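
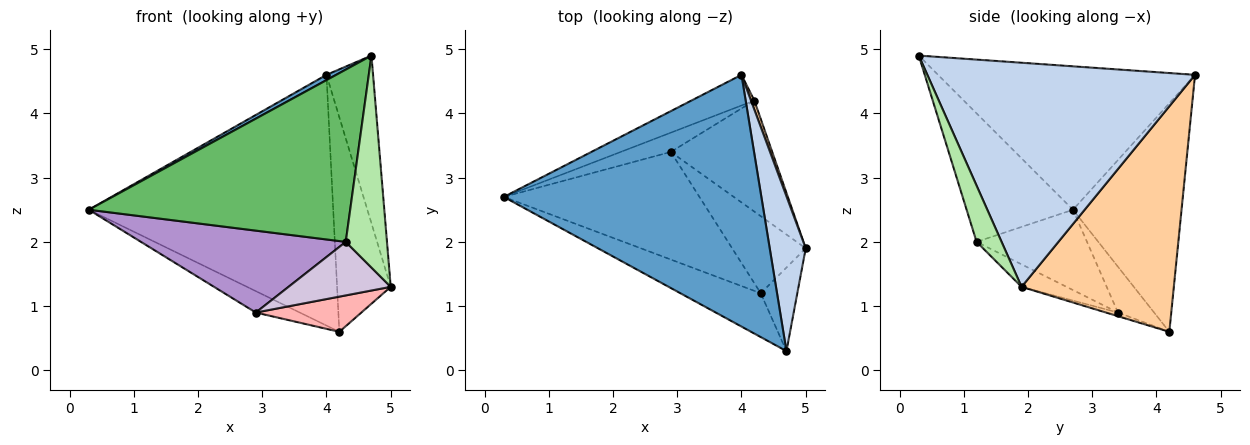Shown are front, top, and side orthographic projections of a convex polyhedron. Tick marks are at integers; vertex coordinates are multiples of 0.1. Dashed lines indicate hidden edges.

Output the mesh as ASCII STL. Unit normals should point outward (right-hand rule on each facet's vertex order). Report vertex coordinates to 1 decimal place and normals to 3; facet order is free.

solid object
 facet normal -0.486 -0.018 0.874
  outer loop
   vertex 4.7 0.3 4.9
   vertex 4.0 4.6 4.6
   vertex 0.3 2.7 2.5
  endloop
 endfacet
 facet normal 0.973 0.169 0.156
  outer loop
   vertex 4.7 0.3 4.9
   vertex 5.0 1.9 1.3
   vertex 4.0 4.6 4.6
  endloop
 endfacet
 facet normal -0.403 0.908 -0.111
  outer loop
   vertex 4.2 4.2 0.6
   vertex 0.3 2.7 2.5
   vertex 4.0 4.6 4.6
  endloop
 endfacet
 facet normal 0.943 0.332 0.014
  outer loop
   vertex 4.2 4.2 0.6
   vertex 4.0 4.6 4.6
   vertex 5.0 1.9 1.3
  endloop
 endfacet
 facet normal -0.367 -0.902 -0.229
  outer loop
   vertex 4.3 1.2 2.0
   vertex 4.7 0.3 4.9
   vertex 0.3 2.7 2.5
  endloop
 endfacet
 facet normal 0.491 -0.810 -0.319
  outer loop
   vertex 4.3 1.2 2.0
   vertex 5.0 1.9 1.3
   vertex 4.7 0.3 4.9
  endloop
 endfacet
 facet normal -0.522 0.634 -0.571
  outer loop
   vertex 2.9 3.4 0.9
   vertex 0.3 2.7 2.5
   vertex 4.2 4.2 0.6
  endloop
 endfacet
 facet normal -0.034 -0.302 -0.953
  outer loop
   vertex 2.9 3.4 0.9
   vertex 4.2 4.2 0.6
   vertex 5.0 1.9 1.3
  endloop
 endfacet
 facet normal -0.310 -0.576 -0.756
  outer loop
   vertex 2.9 3.4 0.9
   vertex 4.3 1.2 2.0
   vertex 0.3 2.7 2.5
  endloop
 endfacet
 facet normal -0.243 -0.553 -0.797
  outer loop
   vertex 2.9 3.4 0.9
   vertex 5.0 1.9 1.3
   vertex 4.3 1.2 2.0
  endloop
 endfacet
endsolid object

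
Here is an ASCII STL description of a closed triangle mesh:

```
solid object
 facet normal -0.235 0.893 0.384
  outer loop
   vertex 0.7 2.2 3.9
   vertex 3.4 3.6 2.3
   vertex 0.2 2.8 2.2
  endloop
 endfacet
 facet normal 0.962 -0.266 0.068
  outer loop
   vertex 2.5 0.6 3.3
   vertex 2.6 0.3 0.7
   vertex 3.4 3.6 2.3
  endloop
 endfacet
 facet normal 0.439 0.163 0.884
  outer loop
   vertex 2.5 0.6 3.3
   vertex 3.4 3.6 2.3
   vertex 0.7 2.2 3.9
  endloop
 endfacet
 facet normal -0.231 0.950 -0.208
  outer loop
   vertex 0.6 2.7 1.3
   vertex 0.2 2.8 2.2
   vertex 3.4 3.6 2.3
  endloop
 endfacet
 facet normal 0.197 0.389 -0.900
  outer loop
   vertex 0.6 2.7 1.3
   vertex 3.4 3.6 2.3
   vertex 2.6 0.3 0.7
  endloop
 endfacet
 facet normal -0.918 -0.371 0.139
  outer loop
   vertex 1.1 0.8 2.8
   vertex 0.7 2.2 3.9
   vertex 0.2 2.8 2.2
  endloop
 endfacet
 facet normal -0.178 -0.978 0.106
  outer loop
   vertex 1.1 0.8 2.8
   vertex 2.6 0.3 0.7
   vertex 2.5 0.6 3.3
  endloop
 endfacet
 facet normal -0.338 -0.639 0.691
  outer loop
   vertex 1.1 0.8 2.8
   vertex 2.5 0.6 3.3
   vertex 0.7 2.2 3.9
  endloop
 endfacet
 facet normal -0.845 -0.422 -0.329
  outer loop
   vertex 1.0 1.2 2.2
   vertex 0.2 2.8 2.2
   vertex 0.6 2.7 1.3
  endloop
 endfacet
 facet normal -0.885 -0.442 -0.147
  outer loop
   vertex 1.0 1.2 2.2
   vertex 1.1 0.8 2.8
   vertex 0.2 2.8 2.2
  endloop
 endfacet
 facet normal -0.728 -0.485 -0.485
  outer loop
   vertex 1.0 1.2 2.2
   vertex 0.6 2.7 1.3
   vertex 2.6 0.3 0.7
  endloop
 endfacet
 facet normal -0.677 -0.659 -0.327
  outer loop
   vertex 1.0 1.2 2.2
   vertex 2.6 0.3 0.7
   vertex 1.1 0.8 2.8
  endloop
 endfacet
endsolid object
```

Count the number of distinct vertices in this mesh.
8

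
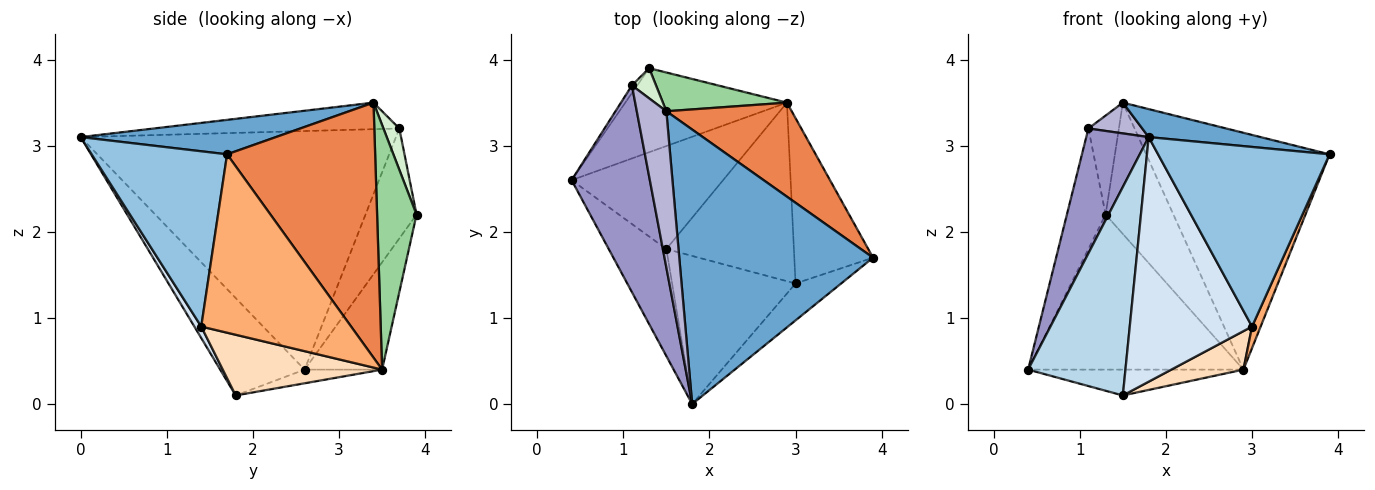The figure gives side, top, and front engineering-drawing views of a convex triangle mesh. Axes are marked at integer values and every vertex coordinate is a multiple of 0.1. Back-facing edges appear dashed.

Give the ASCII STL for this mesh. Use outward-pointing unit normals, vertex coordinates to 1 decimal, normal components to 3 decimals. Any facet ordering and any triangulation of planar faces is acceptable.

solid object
 facet normal 0.174 -0.100 0.980
  outer loop
   vertex 1.5 3.4 3.5
   vertex 1.8 0.0 3.1
   vertex 3.9 1.7 2.9
  endloop
 endfacet
 facet normal 0.612 -0.775 -0.159
  outer loop
   vertex 3.0 1.4 0.9
   vertex 3.9 1.7 2.9
   vertex 1.8 0.0 3.1
  endloop
 endfacet
 facet normal -0.611 -0.704 -0.362
  outer loop
   vertex 1.5 1.8 0.1
   vertex 1.8 0.0 3.1
   vertex 0.4 2.6 0.4
  endloop
 endfacet
 facet normal 0.048 -0.854 -0.517
  outer loop
   vertex 1.5 1.8 0.1
   vertex 3.0 1.4 0.9
   vertex 1.8 0.0 3.1
  endloop
 endfacet
 facet normal 0.600 0.743 0.295
  outer loop
   vertex 2.9 3.5 0.4
   vertex 1.5 3.4 3.5
   vertex 3.9 1.7 2.9
  endloop
 endfacet
 facet normal 0.914 -0.053 -0.403
  outer loop
   vertex 2.9 3.5 0.4
   vertex 3.9 1.7 2.9
   vertex 3.0 1.4 0.9
  endloop
 endfacet
 facet normal -0.087 0.242 -0.966
  outer loop
   vertex 2.9 3.5 0.4
   vertex 1.5 1.8 0.1
   vertex 0.4 2.6 0.4
  endloop
 endfacet
 facet normal 0.422 -0.191 -0.886
  outer loop
   vertex 2.9 3.5 0.4
   vertex 3.0 1.4 0.9
   vertex 1.5 1.8 0.1
  endloop
 endfacet
 facet normal -0.302 0.838 -0.454
  outer loop
   vertex 1.3 3.9 2.2
   vertex 2.9 3.5 0.4
   vertex 0.4 2.6 0.4
  endloop
 endfacet
 facet normal 0.487 0.837 0.247
  outer loop
   vertex 1.3 3.9 2.2
   vertex 1.5 3.4 3.5
   vertex 2.9 3.5 0.4
  endloop
 endfacet
 facet normal -0.796 0.604 -0.038
  outer loop
   vertex 1.1 3.7 3.2
   vertex 1.3 3.9 2.2
   vertex 0.4 2.6 0.4
  endloop
 endfacet
 facet normal 0.447 0.856 0.261
  outer loop
   vertex 1.1 3.7 3.2
   vertex 1.5 3.4 3.5
   vertex 1.3 3.9 2.2
  endloop
 endfacet
 facet normal -0.934 -0.185 0.306
  outer loop
   vertex 1.1 3.7 3.2
   vertex 0.4 2.6 0.4
   vertex 1.8 0.0 3.1
  endloop
 endfacet
 facet normal -0.661 -0.145 0.736
  outer loop
   vertex 1.1 3.7 3.2
   vertex 1.8 0.0 3.1
   vertex 1.5 3.4 3.5
  endloop
 endfacet
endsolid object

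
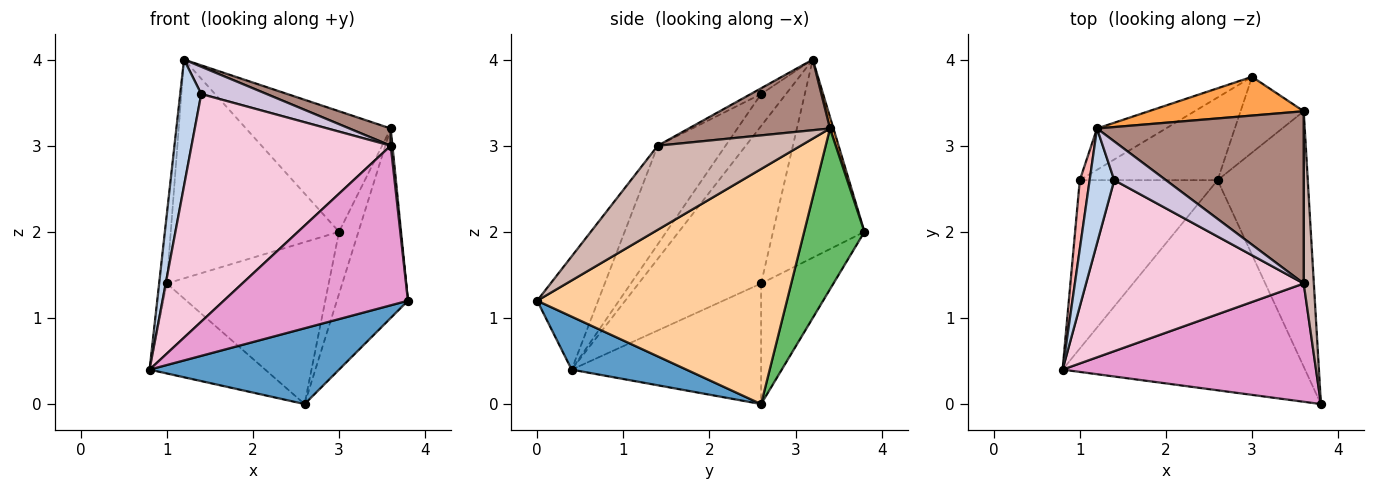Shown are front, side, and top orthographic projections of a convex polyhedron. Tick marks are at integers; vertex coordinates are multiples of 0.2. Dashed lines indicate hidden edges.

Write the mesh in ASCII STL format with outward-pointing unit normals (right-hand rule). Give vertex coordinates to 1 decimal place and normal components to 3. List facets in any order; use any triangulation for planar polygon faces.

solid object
 facet normal 0.201 -0.332 -0.921
  outer loop
   vertex 2.6 2.6 0.0
   vertex 3.8 0.0 1.2
   vertex 0.8 0.4 0.4
  endloop
 endfacet
 facet normal -0.658 -0.557 0.506
  outer loop
   vertex 1.4 2.6 3.6
   vertex 1.2 3.2 4.0
   vertex 0.8 0.4 0.4
  endloop
 endfacet
 facet normal 0.023 0.952 0.306
  outer loop
   vertex 3.6 3.4 3.2
   vertex 3.0 3.8 2.0
   vertex 1.2 3.2 4.0
  endloop
 endfacet
 facet normal 0.902 0.257 -0.346
  outer loop
   vertex 3.6 3.4 3.2
   vertex 3.8 0.0 1.2
   vertex 2.6 2.6 0.0
  endloop
 endfacet
 facet normal 0.892 0.287 -0.350
  outer loop
   vertex 3.6 3.4 3.2
   vertex 2.6 2.6 0.0
   vertex 3.0 3.8 2.0
  endloop
 endfacet
 facet normal -0.471 0.867 -0.164
  outer loop
   vertex 1.0 2.6 1.4
   vertex 1.2 3.2 4.0
   vertex 3.0 3.8 2.0
  endloop
 endfacet
 facet normal -0.370 0.827 -0.423
  outer loop
   vertex 1.0 2.6 1.4
   vertex 3.0 3.8 2.0
   vertex 2.6 2.6 0.0
  endloop
 endfacet
 facet normal -0.996 0.062 0.062
  outer loop
   vertex 1.0 2.6 1.4
   vertex 0.8 0.4 0.4
   vertex 1.2 3.2 4.0
  endloop
 endfacet
 facet normal -0.611 0.373 -0.698
  outer loop
   vertex 1.0 2.6 1.4
   vertex 2.6 2.6 0.0
   vertex 0.8 0.4 0.4
  endloop
 endfacet
 facet normal -0.090 -0.573 0.814
  outer loop
   vertex 3.6 1.4 3.0
   vertex 1.2 3.2 4.0
   vertex 1.4 2.6 3.6
  endloop
 endfacet
 facet normal 0.322 -0.094 0.942
  outer loop
   vertex 3.6 1.4 3.0
   vertex 3.6 3.4 3.2
   vertex 1.2 3.2 4.0
  endloop
 endfacet
 facet normal 0.993 -0.012 0.120
  outer loop
   vertex 3.6 1.4 3.0
   vertex 3.8 0.0 1.2
   vertex 3.6 3.4 3.2
  endloop
 endfacet
 facet normal -0.257 -0.776 0.575
  outer loop
   vertex 3.6 1.4 3.0
   vertex 0.8 0.4 0.4
   vertex 3.8 0.0 1.2
  endloop
 endfacet
 facet normal -0.263 -0.771 0.580
  outer loop
   vertex 3.6 1.4 3.0
   vertex 1.4 2.6 3.6
   vertex 0.8 0.4 0.4
  endloop
 endfacet
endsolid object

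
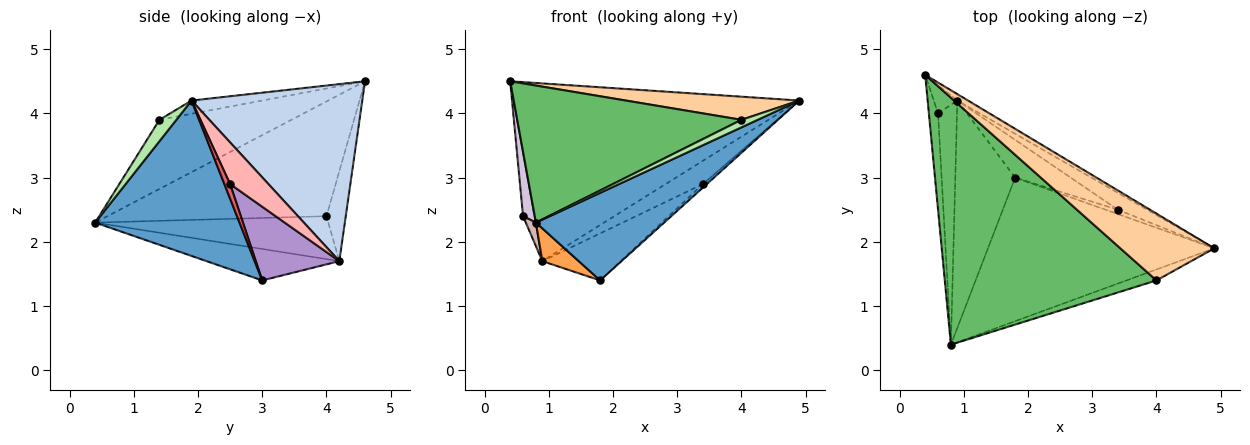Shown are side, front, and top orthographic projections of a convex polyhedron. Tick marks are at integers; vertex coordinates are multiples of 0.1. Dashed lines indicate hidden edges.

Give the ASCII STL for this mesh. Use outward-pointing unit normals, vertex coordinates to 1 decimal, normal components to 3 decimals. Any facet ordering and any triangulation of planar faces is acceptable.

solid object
 facet normal 0.506 -0.449 -0.736
  outer loop
   vertex 1.8 3.0 1.4
   vertex 4.9 1.9 4.2
   vertex 0.8 0.4 2.3
  endloop
 endfacet
 facet normal 0.513 0.858 -0.031
  outer loop
   vertex 0.9 4.2 1.7
   vertex 0.4 4.6 4.5
   vertex 4.9 1.9 4.2
  endloop
 endfacet
 facet normal -0.461 -0.127 -0.878
  outer loop
   vertex 0.9 4.2 1.7
   vertex 1.8 3.0 1.4
   vertex 0.8 0.4 2.3
  endloop
 endfacet
 facet normal -0.132 -0.324 0.937
  outer loop
   vertex 4.0 1.4 3.9
   vertex 4.9 1.9 4.2
   vertex 0.4 4.6 4.5
  endloop
 endfacet
 facet normal -0.275 -0.467 0.841
  outer loop
   vertex 4.0 1.4 3.9
   vertex 0.4 4.6 4.5
   vertex 0.8 0.4 2.3
  endloop
 endfacet
 facet normal 0.508 -0.487 -0.711
  outer loop
   vertex 4.0 1.4 3.9
   vertex 0.8 0.4 2.3
   vertex 4.9 1.9 4.2
  endloop
 endfacet
 facet normal 0.679 0.462 -0.570
  outer loop
   vertex 3.4 2.5 2.9
   vertex 4.9 1.9 4.2
   vertex 1.8 3.0 1.4
  endloop
 endfacet
 facet normal 0.640 0.623 -0.451
  outer loop
   vertex 3.4 2.5 2.9
   vertex 0.9 4.2 1.7
   vertex 4.9 1.9 4.2
  endloop
 endfacet
 facet normal 0.639 0.600 -0.482
  outer loop
   vertex 3.4 2.5 2.9
   vertex 1.8 3.0 1.4
   vertex 0.9 4.2 1.7
  endloop
 endfacet
 facet normal -0.995 -0.053 -0.080
  outer loop
   vertex 0.6 4.0 2.4
   vertex 0.8 0.4 2.3
   vertex 0.4 4.6 4.5
  endloop
 endfacet
 facet normal -0.842 0.491 -0.221
  outer loop
   vertex 0.6 4.0 2.4
   vertex 0.4 4.6 4.5
   vertex 0.9 4.2 1.7
  endloop
 endfacet
 facet normal -0.914 -0.040 -0.403
  outer loop
   vertex 0.6 4.0 2.4
   vertex 0.9 4.2 1.7
   vertex 0.8 0.4 2.3
  endloop
 endfacet
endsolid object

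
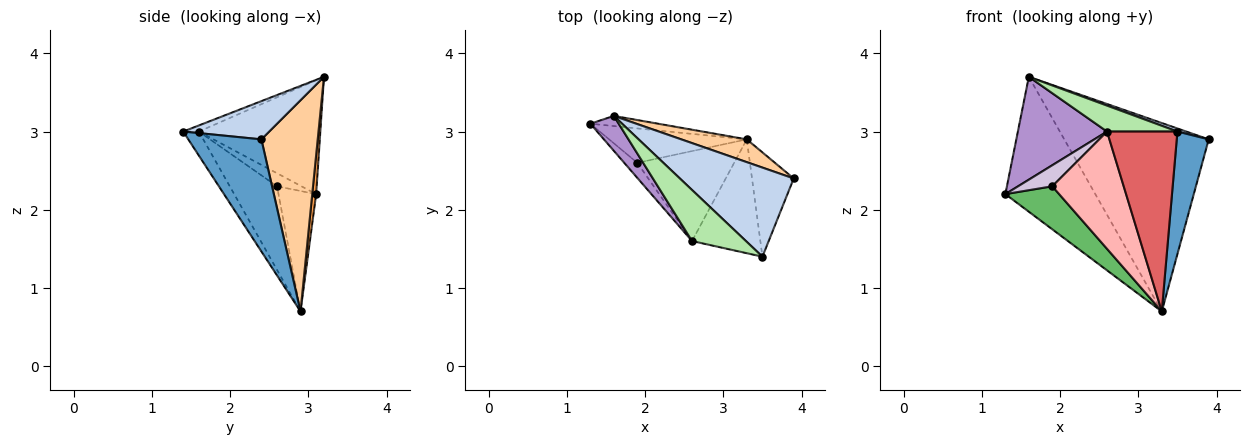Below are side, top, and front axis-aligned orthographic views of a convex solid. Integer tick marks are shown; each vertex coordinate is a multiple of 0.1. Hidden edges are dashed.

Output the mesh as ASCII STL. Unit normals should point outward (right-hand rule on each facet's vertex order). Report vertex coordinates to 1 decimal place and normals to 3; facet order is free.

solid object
 facet normal 0.867 -0.379 -0.323
  outer loop
   vertex 3.3 2.9 0.7
   vertex 3.9 2.4 2.9
   vertex 3.5 1.4 3.0
  endloop
 endfacet
 facet normal 0.318 -0.033 0.947
  outer loop
   vertex 1.6 3.2 3.7
   vertex 3.5 1.4 3.0
   vertex 3.9 2.4 2.9
  endloop
 endfacet
 facet normal 0.043 0.996 -0.075
  outer loop
   vertex 1.6 3.2 3.7
   vertex 3.3 2.9 0.7
   vertex 1.3 3.1 2.2
  endloop
 endfacet
 facet normal 0.361 0.926 0.112
  outer loop
   vertex 1.6 3.2 3.7
   vertex 3.9 2.4 2.9
   vertex 3.3 2.9 0.7
  endloop
 endfacet
 facet normal -0.480 -0.685 -0.548
  outer loop
   vertex 1.9 2.6 2.3
   vertex 1.3 3.1 2.2
   vertex 3.3 2.9 0.7
  endloop
 endfacet
 facet normal -0.100 -0.451 0.887
  outer loop
   vertex 2.6 1.6 3.0
   vertex 3.5 1.4 3.0
   vertex 1.6 3.2 3.7
  endloop
 endfacet
 facet normal -0.185 -0.830 -0.526
  outer loop
   vertex 2.6 1.6 3.0
   vertex 3.3 2.9 0.7
   vertex 3.5 1.4 3.0
  endloop
 endfacet
 facet normal -0.465 -0.703 -0.539
  outer loop
   vertex 2.6 1.6 3.0
   vertex 1.9 2.6 2.3
   vertex 3.3 2.9 0.7
  endloop
 endfacet
 facet normal -0.790 -0.580 0.197
  outer loop
   vertex 2.6 1.6 3.0
   vertex 1.6 3.2 3.7
   vertex 1.3 3.1 2.2
  endloop
 endfacet
 facet normal -0.503 -0.704 -0.503
  outer loop
   vertex 2.6 1.6 3.0
   vertex 1.3 3.1 2.2
   vertex 1.9 2.6 2.3
  endloop
 endfacet
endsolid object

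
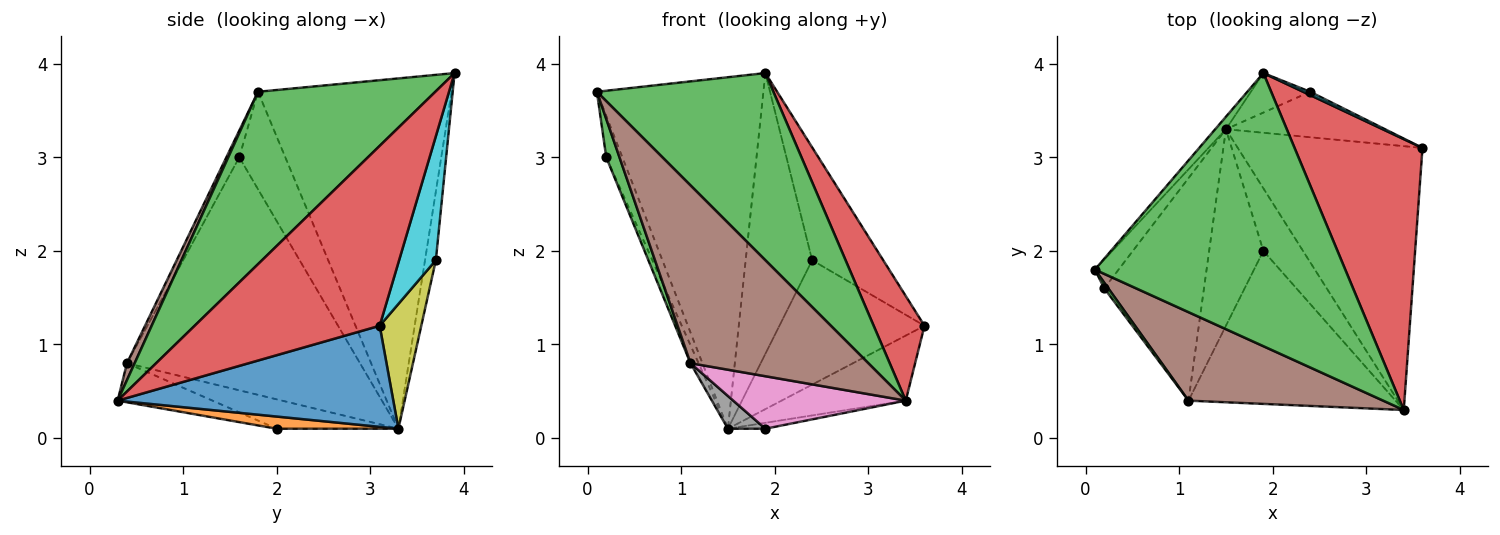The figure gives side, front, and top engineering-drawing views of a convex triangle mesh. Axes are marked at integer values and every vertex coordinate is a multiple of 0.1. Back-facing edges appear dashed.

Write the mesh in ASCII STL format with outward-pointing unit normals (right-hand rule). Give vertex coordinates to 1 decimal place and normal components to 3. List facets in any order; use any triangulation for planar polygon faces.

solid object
 facet normal 0.469 0.211 -0.857
  outer loop
   vertex 1.5 3.3 0.1
   vertex 3.6 3.1 1.2
   vertex 3.4 0.3 0.4
  endloop
 endfacet
 facet normal 0.292 0.090 -0.952
  outer loop
   vertex 1.5 3.3 0.1
   vertex 3.4 0.3 0.4
   vertex 1.9 2.0 0.1
  endloop
 endfacet
 facet normal 0.494 -0.492 0.717
  outer loop
   vertex 1.9 3.9 3.9
   vertex 0.1 1.8 3.7
   vertex 3.4 0.3 0.4
  endloop
 endfacet
 facet normal 0.795 -0.218 0.565
  outer loop
   vertex 1.9 3.9 3.9
   vertex 3.4 0.3 0.4
   vertex 3.6 3.1 1.2
  endloop
 endfacet
 facet normal -0.758 0.652 -0.023
  outer loop
   vertex 1.9 3.9 3.9
   vertex 1.5 3.3 0.1
   vertex 0.1 1.8 3.7
  endloop
 endfacet
 facet normal 0.039 -0.895 0.445
  outer loop
   vertex 1.1 0.4 0.8
   vertex 3.4 0.3 0.4
   vertex 0.1 1.8 3.7
  endloop
 endfacet
 facet normal -0.176 -0.319 -0.931
  outer loop
   vertex 1.1 0.4 0.8
   vertex 1.9 2.0 0.1
   vertex 3.4 0.3 0.4
  endloop
 endfacet
 facet normal -0.471 -0.145 -0.870
  outer loop
   vertex 1.1 0.4 0.8
   vertex 1.5 3.3 0.1
   vertex 1.9 2.0 0.1
  endloop
 endfacet
 facet normal 0.260 0.907 -0.332
  outer loop
   vertex 2.4 3.7 1.9
   vertex 3.6 3.1 1.2
   vertex 1.5 3.3 0.1
  endloop
 endfacet
 facet normal 0.459 0.888 0.026
  outer loop
   vertex 2.4 3.7 1.9
   vertex 1.9 3.9 3.9
   vertex 3.6 3.1 1.2
  endloop
 endfacet
 facet normal -0.159 0.978 -0.138
  outer loop
   vertex 2.4 3.7 1.9
   vertex 1.5 3.3 0.1
   vertex 1.9 3.9 3.9
  endloop
 endfacet
 facet normal -0.920 0.322 -0.223
  outer loop
   vertex 0.2 1.6 3.0
   vertex 0.1 1.8 3.7
   vertex 1.5 3.3 0.1
  endloop
 endfacet
 facet normal -0.695 -0.712 0.104
  outer loop
   vertex 0.2 1.6 3.0
   vertex 1.1 0.4 0.8
   vertex 0.1 1.8 3.7
  endloop
 endfacet
 facet normal -0.919 0.032 -0.393
  outer loop
   vertex 0.2 1.6 3.0
   vertex 1.5 3.3 0.1
   vertex 1.1 0.4 0.8
  endloop
 endfacet
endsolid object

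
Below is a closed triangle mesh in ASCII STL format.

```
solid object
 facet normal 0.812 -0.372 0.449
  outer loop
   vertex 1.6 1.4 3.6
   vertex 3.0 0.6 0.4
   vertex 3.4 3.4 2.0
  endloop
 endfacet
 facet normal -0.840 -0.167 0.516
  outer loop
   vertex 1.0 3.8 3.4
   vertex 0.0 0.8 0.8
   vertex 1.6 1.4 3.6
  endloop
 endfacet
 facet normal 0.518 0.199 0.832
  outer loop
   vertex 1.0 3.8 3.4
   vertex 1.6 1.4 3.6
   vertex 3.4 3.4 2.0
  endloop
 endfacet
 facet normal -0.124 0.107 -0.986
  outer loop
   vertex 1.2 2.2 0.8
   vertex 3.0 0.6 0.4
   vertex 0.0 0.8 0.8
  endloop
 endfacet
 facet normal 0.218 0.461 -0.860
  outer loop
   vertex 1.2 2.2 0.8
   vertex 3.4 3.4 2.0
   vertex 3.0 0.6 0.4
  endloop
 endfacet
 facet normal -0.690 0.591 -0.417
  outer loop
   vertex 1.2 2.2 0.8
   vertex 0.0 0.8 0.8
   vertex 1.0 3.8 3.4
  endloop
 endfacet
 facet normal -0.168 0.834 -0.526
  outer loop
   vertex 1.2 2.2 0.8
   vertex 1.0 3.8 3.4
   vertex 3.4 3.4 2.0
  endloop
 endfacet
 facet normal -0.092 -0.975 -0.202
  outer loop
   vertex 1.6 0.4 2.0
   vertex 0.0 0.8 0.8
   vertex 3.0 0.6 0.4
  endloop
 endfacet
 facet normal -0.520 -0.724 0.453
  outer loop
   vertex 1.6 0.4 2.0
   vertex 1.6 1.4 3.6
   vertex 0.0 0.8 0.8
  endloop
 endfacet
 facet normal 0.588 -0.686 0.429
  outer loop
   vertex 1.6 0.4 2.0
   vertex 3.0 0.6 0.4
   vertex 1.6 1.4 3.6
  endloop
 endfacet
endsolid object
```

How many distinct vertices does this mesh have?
7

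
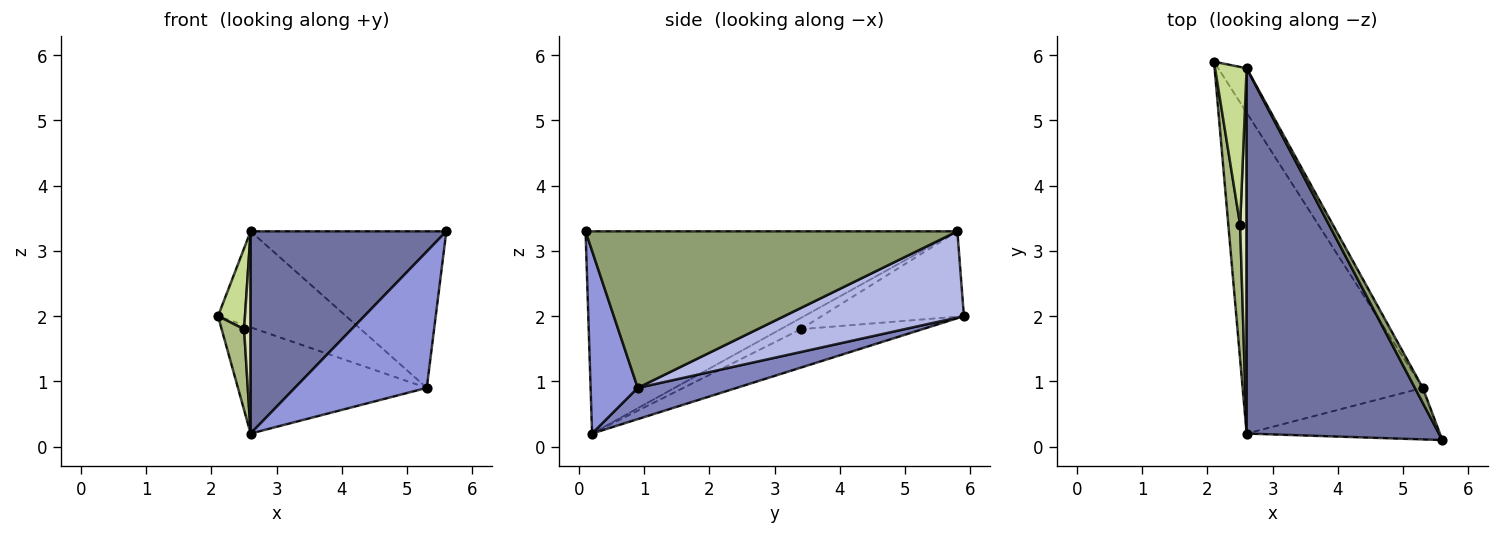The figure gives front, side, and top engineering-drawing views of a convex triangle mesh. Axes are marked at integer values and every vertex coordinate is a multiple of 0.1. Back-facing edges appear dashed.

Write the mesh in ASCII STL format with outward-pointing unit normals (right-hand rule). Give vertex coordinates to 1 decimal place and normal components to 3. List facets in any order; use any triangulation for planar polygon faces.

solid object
 facet normal -0.677 -0.356 0.644
  outer loop
   vertex 2.6 5.8 3.3
   vertex 2.6 0.2 0.2
   vertex 5.6 0.1 3.3
  endloop
 endfacet
 facet normal 0.162 0.310 -0.937
  outer loop
   vertex 5.3 0.9 0.9
   vertex 2.6 0.2 0.2
   vertex 2.1 5.9 2.0
  endloop
 endfacet
 facet normal 0.317 -0.887 -0.335
  outer loop
   vertex 5.3 0.9 0.9
   vertex 5.6 0.1 3.3
   vertex 2.6 0.2 0.2
  endloop
 endfacet
 facet normal 0.787 0.560 -0.259
  outer loop
   vertex 5.3 0.9 0.9
   vertex 2.1 5.9 2.0
   vertex 2.6 5.8 3.3
  endloop
 endfacet
 facet normal 0.884 0.465 0.045
  outer loop
   vertex 5.3 0.9 0.9
   vertex 2.6 5.8 3.3
   vertex 5.6 0.1 3.3
  endloop
 endfacet
 facet normal -0.942 -0.174 0.289
  outer loop
   vertex 2.5 3.4 1.8
   vertex 2.1 5.9 2.0
   vertex 2.6 0.2 0.2
  endloop
 endfacet
 facet normal -0.923 -0.175 0.342
  outer loop
   vertex 2.5 3.4 1.8
   vertex 2.6 5.8 3.3
   vertex 2.1 5.9 2.0
  endloop
 endfacet
 facet normal -0.832 -0.269 0.485
  outer loop
   vertex 2.5 3.4 1.8
   vertex 2.6 0.2 0.2
   vertex 2.6 5.8 3.3
  endloop
 endfacet
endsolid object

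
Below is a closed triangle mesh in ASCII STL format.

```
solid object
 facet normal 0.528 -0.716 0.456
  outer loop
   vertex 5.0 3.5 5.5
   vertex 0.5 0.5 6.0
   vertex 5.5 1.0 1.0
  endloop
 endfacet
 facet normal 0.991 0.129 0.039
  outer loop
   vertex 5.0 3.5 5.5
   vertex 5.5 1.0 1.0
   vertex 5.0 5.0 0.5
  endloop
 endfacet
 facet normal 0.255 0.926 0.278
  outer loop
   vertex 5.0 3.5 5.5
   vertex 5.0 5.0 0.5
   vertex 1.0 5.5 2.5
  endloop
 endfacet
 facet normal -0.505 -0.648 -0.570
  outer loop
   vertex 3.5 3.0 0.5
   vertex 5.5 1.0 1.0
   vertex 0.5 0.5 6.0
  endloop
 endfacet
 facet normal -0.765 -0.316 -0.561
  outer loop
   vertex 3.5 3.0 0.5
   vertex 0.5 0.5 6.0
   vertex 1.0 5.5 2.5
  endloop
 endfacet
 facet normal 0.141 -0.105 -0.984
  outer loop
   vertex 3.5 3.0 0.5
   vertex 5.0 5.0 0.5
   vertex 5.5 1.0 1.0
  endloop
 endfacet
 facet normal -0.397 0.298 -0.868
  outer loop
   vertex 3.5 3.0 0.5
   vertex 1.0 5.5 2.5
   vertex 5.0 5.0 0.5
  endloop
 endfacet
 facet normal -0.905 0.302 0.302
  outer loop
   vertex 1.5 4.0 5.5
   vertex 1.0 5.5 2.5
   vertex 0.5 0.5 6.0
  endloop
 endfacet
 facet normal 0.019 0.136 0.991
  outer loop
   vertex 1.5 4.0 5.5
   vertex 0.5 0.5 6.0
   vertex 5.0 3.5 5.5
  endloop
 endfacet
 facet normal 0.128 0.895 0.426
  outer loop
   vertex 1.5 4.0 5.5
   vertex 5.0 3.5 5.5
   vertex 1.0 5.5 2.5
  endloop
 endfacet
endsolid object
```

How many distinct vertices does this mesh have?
7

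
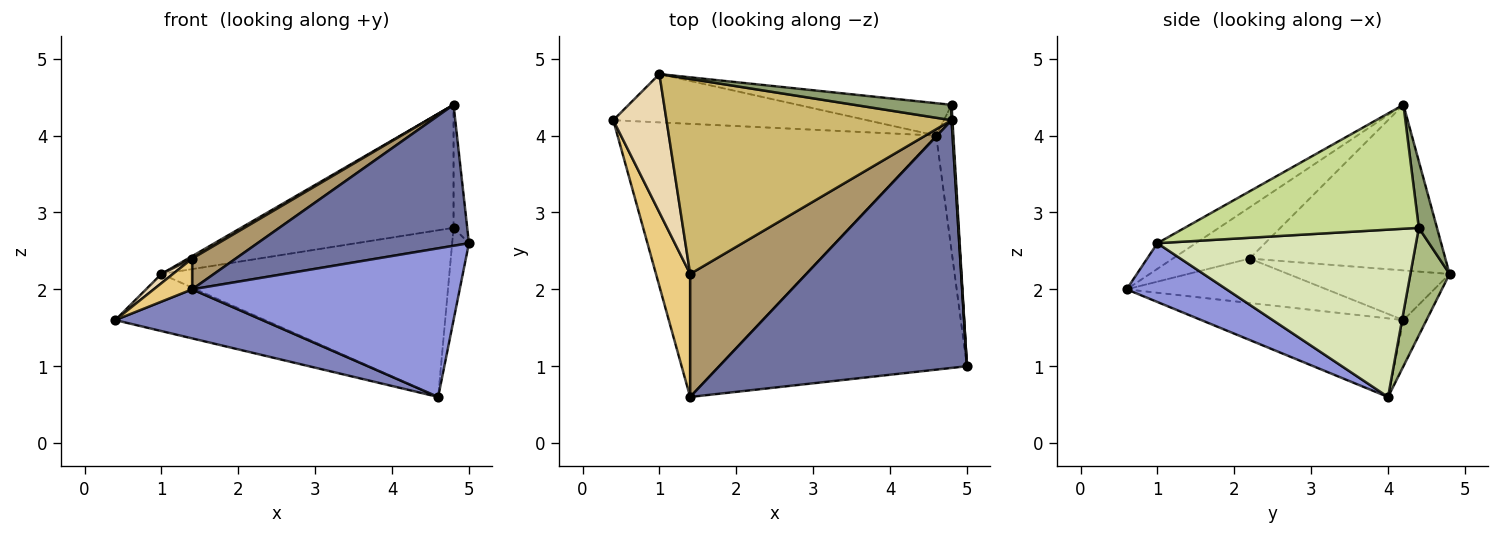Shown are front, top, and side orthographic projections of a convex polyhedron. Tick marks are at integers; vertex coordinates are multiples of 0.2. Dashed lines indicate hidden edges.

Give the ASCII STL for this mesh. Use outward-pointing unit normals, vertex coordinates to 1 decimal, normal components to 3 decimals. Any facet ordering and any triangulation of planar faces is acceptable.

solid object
 facet normal -0.090 -0.493 0.866
  outer loop
   vertex 1.4 0.6 2.0
   vertex 5.0 1.0 2.6
   vertex 4.8 4.2 4.4
  endloop
 endfacet
 facet normal -0.236 -0.172 -0.956
  outer loop
   vertex 1.4 0.6 2.0
   vertex 0.4 4.2 1.6
   vertex 4.6 4.0 0.6
  endloop
 endfacet
 facet normal 0.196 -0.526 -0.828
  outer loop
   vertex 1.4 0.6 2.0
   vertex 4.6 4.0 0.6
   vertex 5.0 1.0 2.6
  endloop
 endfacet
 facet normal -0.117 0.758 -0.642
  outer loop
   vertex 1.0 4.8 2.2
   vertex 4.6 4.0 0.6
   vertex 0.4 4.2 1.6
  endloop
 endfacet
 facet normal 0.085 0.989 0.124
  outer loop
   vertex 4.8 4.4 2.8
   vertex 1.0 4.8 2.2
   vertex 4.8 4.2 4.4
  endloop
 endfacet
 facet normal 0.132 0.973 -0.189
  outer loop
   vertex 4.8 4.4 2.8
   vertex 4.6 4.0 0.6
   vertex 1.0 4.8 2.2
  endloop
 endfacet
 facet normal 0.998 0.058 0.007
  outer loop
   vertex 4.8 4.4 2.8
   vertex 4.8 4.2 4.4
   vertex 5.0 1.0 2.6
  endloop
 endfacet
 facet normal 0.993 0.064 -0.102
  outer loop
   vertex 4.8 4.4 2.8
   vertex 5.0 1.0 2.6
   vertex 4.6 4.0 0.6
  endloop
 endfacet
 facet normal -0.393 -0.223 0.892
  outer loop
   vertex 1.4 2.2 2.4
   vertex 1.4 0.6 2.0
   vertex 4.8 4.2 4.4
  endloop
 endfacet
 facet normal -0.502 -0.011 0.865
  outer loop
   vertex 1.4 2.2 2.4
   vertex 4.8 4.2 4.4
   vertex 1.0 4.8 2.2
  endloop
 endfacet
 facet normal -0.784 -0.151 0.603
  outer loop
   vertex 1.4 2.2 2.4
   vertex 0.4 4.2 1.6
   vertex 1.4 0.6 2.0
  endloop
 endfacet
 facet normal -0.682 -0.049 0.730
  outer loop
   vertex 1.4 2.2 2.4
   vertex 1.0 4.8 2.2
   vertex 0.4 4.2 1.6
  endloop
 endfacet
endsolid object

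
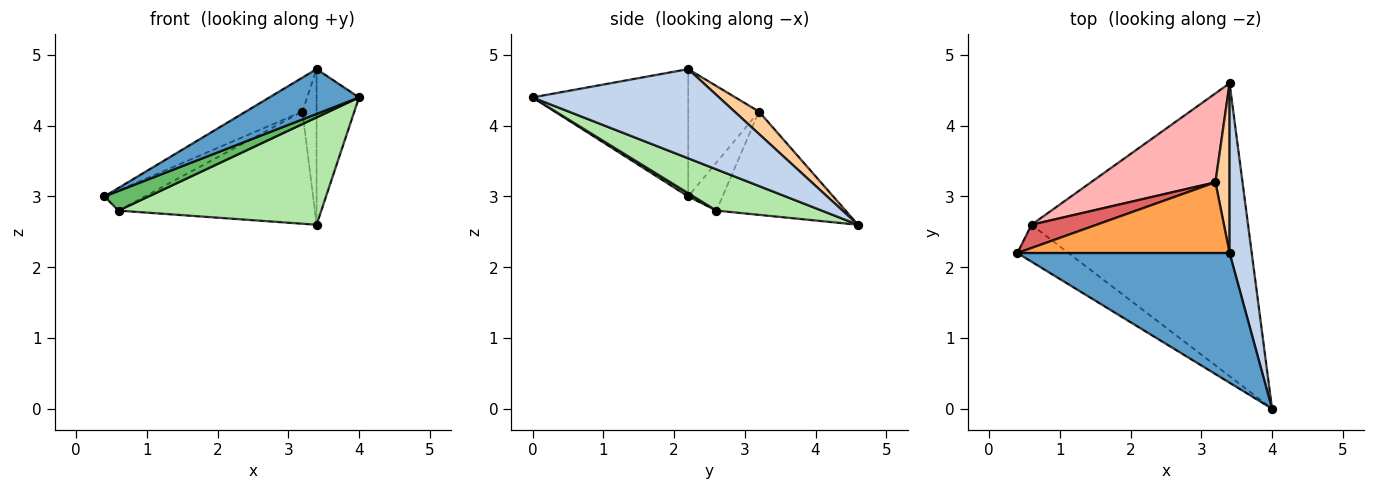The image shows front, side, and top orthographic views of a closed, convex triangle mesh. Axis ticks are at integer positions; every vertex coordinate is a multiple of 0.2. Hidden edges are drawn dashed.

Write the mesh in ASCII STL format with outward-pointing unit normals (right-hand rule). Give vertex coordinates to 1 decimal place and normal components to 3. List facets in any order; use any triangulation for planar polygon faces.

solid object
 facet normal -0.493 -0.284 0.822
  outer loop
   vertex 3.4 2.2 4.8
   vertex 0.4 2.2 3.0
   vertex 4.0 0.0 4.4
  endloop
 endfacet
 facet normal 0.948 0.216 0.235
  outer loop
   vertex 3.4 2.2 4.8
   vertex 4.0 0.0 4.4
   vertex 3.4 4.6 2.6
  endloop
 endfacet
 facet normal -0.476 0.381 0.793
  outer loop
   vertex 3.2 3.2 4.2
   vertex 0.4 2.2 3.0
   vertex 3.4 2.2 4.8
  endloop
 endfacet
 facet normal 0.759 0.440 0.480
  outer loop
   vertex 3.2 3.2 4.2
   vertex 3.4 2.2 4.8
   vertex 3.4 4.6 2.6
  endloop
 endfacet
 facet normal 0.056 -0.469 -0.881
  outer loop
   vertex 0.6 2.6 2.8
   vertex 4.0 0.0 4.4
   vertex 0.4 2.2 3.0
  endloop
 endfacet
 facet normal 0.176 -0.339 -0.924
  outer loop
   vertex 0.6 2.6 2.8
   vertex 3.4 4.6 2.6
   vertex 4.0 0.0 4.4
  endloop
 endfacet
 facet normal -0.487 0.573 0.659
  outer loop
   vertex 0.6 2.6 2.8
   vertex 0.4 2.2 3.0
   vertex 3.2 3.2 4.2
  endloop
 endfacet
 facet normal -0.458 0.697 0.552
  outer loop
   vertex 0.6 2.6 2.8
   vertex 3.2 3.2 4.2
   vertex 3.4 4.6 2.6
  endloop
 endfacet
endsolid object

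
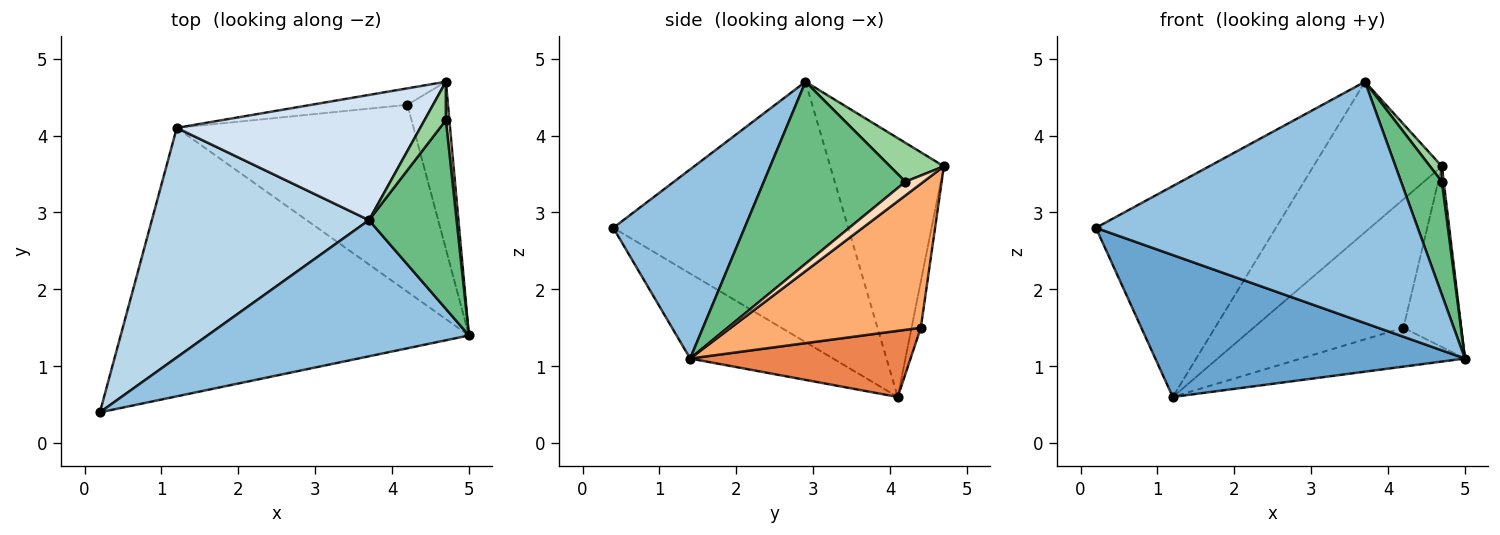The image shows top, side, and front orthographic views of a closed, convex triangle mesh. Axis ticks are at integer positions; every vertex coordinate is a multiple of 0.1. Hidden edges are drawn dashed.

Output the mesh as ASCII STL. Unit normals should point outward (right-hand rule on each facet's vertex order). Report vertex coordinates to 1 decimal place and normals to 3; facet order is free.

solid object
 facet normal -0.211 -0.457 -0.864
  outer loop
   vertex 1.2 4.1 0.6
   vertex 5.0 1.4 1.1
   vertex 0.2 0.4 2.8
  endloop
 endfacet
 facet normal 0.335 -0.821 0.463
  outer loop
   vertex 3.7 2.9 4.7
   vertex 0.2 0.4 2.8
   vertex 5.0 1.4 1.1
  endloop
 endfacet
 facet normal -0.662 0.507 0.552
  outer loop
   vertex 3.7 2.9 4.7
   vertex 1.2 4.1 0.6
   vertex 0.2 0.4 2.8
  endloop
 endfacet
 facet normal -0.562 0.636 0.529
  outer loop
   vertex 3.7 2.9 4.7
   vertex 4.7 4.7 3.6
   vertex 1.2 4.1 0.6
  endloop
 endfacet
 facet normal 0.264 0.196 -0.944
  outer loop
   vertex 4.2 4.4 1.5
   vertex 5.0 1.4 1.1
   vertex 1.2 4.1 0.6
  endloop
 endfacet
 facet normal 0.924 0.281 -0.260
  outer loop
   vertex 4.2 4.4 1.5
   vertex 4.7 4.7 3.6
   vertex 5.0 1.4 1.1
  endloop
 endfacet
 facet normal -0.061 0.990 -0.127
  outer loop
   vertex 4.2 4.4 1.5
   vertex 1.2 4.1 0.6
   vertex 4.7 4.7 3.6
  endloop
 endfacet
 facet normal 0.964 -0.098 0.245
  outer loop
   vertex 4.7 4.2 3.4
   vertex 5.0 1.4 1.1
   vertex 4.7 4.7 3.6
  endloop
 endfacet
 facet normal 0.872 -0.251 0.420
  outer loop
   vertex 4.7 4.2 3.4
   vertex 3.7 2.9 4.7
   vertex 5.0 1.4 1.1
  endloop
 endfacet
 facet normal 0.861 -0.189 0.473
  outer loop
   vertex 4.7 4.2 3.4
   vertex 4.7 4.7 3.6
   vertex 3.7 2.9 4.7
  endloop
 endfacet
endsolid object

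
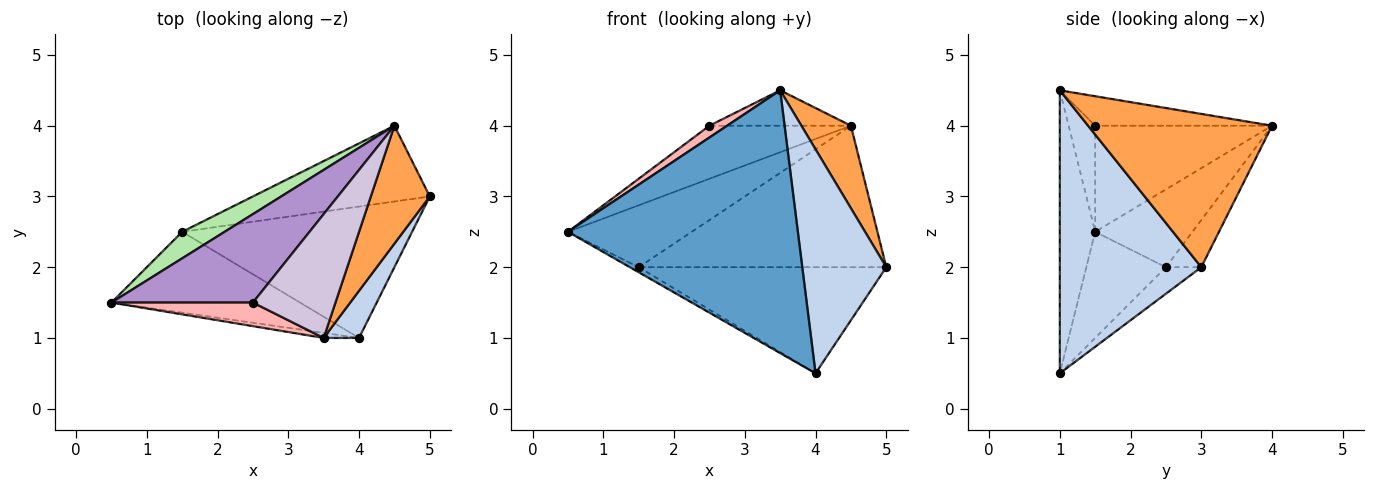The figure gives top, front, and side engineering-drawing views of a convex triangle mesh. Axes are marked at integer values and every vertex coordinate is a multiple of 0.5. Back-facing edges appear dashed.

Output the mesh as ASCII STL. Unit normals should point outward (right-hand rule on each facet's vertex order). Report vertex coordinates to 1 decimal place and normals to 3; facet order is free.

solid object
 facet normal -0.152 -0.988 -0.019
  outer loop
   vertex 3.5 1.0 4.5
   vertex 0.5 1.5 2.5
   vertex 4.0 1.0 0.5
  endloop
 endfacet
 facet normal 0.855 -0.508 0.107
  outer loop
   vertex 3.5 1.0 4.5
   vertex 4.0 1.0 0.5
   vertex 5.0 3.0 2.0
  endloop
 endfacet
 facet normal 0.905 -0.244 0.348
  outer loop
   vertex 4.5 4.0 4.0
   vertex 3.5 1.0 4.5
   vertex 5.0 3.0 2.0
  endloop
 endfacet
 facet normal -0.490 0.054 -0.870
  outer loop
   vertex 1.5 2.5 2.0
   vertex 4.0 1.0 0.5
   vertex 0.5 1.5 2.5
  endloop
 endfacet
 facet normal -0.089 0.626 -0.775
  outer loop
   vertex 1.5 2.5 2.0
   vertex 5.0 3.0 2.0
   vertex 4.0 1.0 0.5
  endloop
 endfacet
 facet normal -0.585 0.745 0.319
  outer loop
   vertex 1.5 2.5 2.0
   vertex 0.5 1.5 2.5
   vertex 4.5 4.0 4.0
  endloop
 endfacet
 facet normal -0.125 0.875 -0.469
  outer loop
   vertex 1.5 2.5 2.0
   vertex 4.5 4.0 4.0
   vertex 5.0 3.0 2.0
  endloop
 endfacet
 facet normal -0.557 -0.371 0.743
  outer loop
   vertex 2.5 1.5 4.0
   vertex 0.5 1.5 2.5
   vertex 3.5 1.0 4.5
  endloop
 endfacet
 facet normal -0.541 0.433 0.721
  outer loop
   vertex 2.5 1.5 4.0
   vertex 4.5 4.0 4.0
   vertex 0.5 1.5 2.5
  endloop
 endfacet
 facet normal -0.325 0.260 0.909
  outer loop
   vertex 2.5 1.5 4.0
   vertex 3.5 1.0 4.5
   vertex 4.5 4.0 4.0
  endloop
 endfacet
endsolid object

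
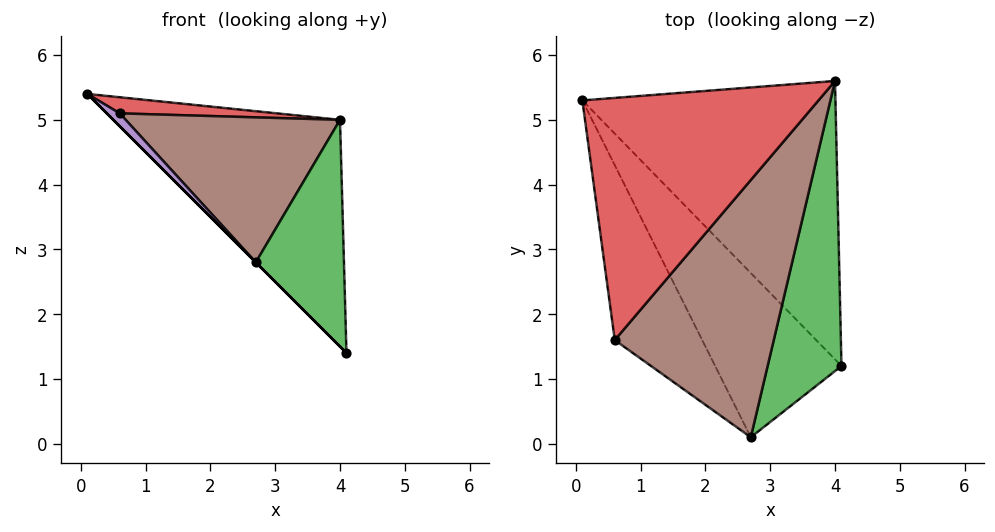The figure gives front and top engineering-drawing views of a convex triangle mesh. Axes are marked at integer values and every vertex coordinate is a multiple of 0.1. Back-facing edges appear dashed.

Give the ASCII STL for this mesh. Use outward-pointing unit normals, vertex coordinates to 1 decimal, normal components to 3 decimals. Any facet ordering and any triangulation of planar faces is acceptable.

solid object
 facet normal -0.127 0.626 -0.769
  outer loop
   vertex 4.0 5.6 5.0
   vertex 4.1 1.2 1.4
   vertex 0.1 5.3 5.4
  endloop
 endfacet
 facet normal -0.707 0.000 -0.707
  outer loop
   vertex 2.7 0.1 2.8
   vertex 0.1 5.3 5.4
   vertex 4.1 1.2 1.4
  endloop
 endfacet
 facet normal 0.786 -0.381 0.487
  outer loop
   vertex 2.7 0.1 2.8
   vertex 4.1 1.2 1.4
   vertex 4.0 5.6 5.0
  endloop
 endfacet
 facet normal 0.107 -0.066 0.992
  outer loop
   vertex 0.6 1.6 5.1
   vertex 4.0 5.6 5.0
   vertex 0.1 5.3 5.4
  endloop
 endfacet
 facet normal -0.753 -0.049 -0.656
  outer loop
   vertex 0.6 1.6 5.1
   vertex 0.1 5.3 5.4
   vertex 2.7 0.1 2.8
  endloop
 endfacet
 facet normal 0.517 -0.420 0.746
  outer loop
   vertex 0.6 1.6 5.1
   vertex 2.7 0.1 2.8
   vertex 4.0 5.6 5.0
  endloop
 endfacet
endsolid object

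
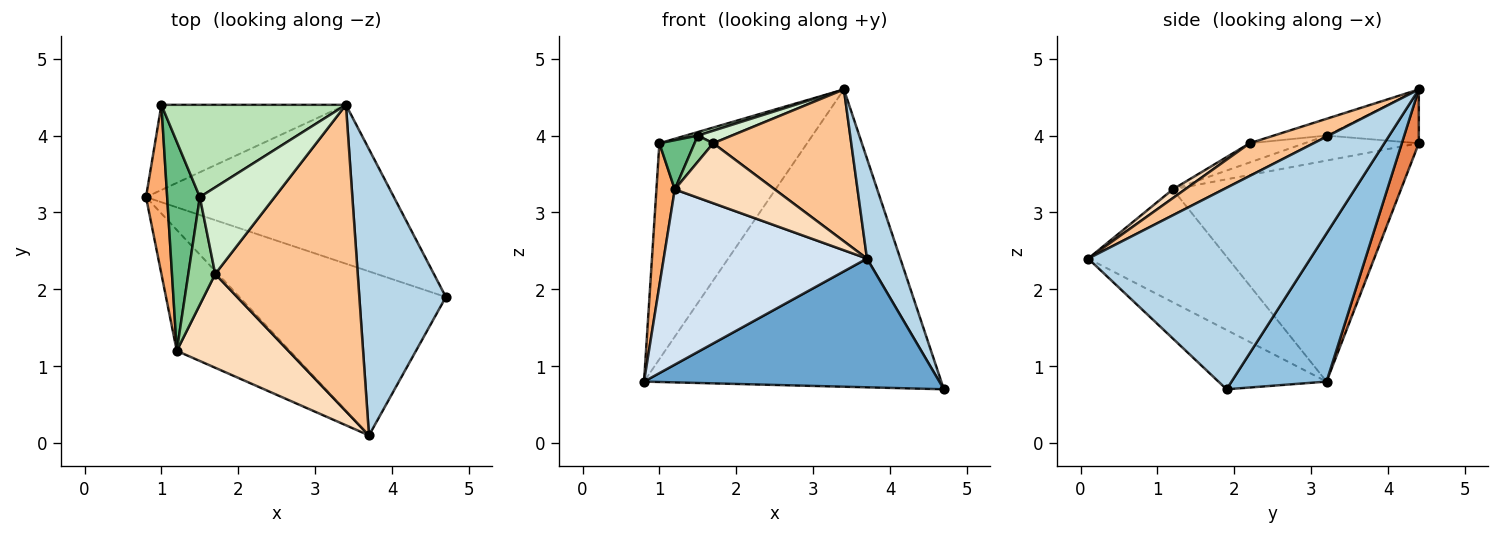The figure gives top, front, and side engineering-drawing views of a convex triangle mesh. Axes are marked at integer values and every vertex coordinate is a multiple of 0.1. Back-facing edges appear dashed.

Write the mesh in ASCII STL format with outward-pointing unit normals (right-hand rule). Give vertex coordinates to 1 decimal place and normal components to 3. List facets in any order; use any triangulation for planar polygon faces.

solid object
 facet normal -0.220 -0.602 -0.767
  outer loop
   vertex 3.7 0.1 2.4
   vertex 0.8 3.2 0.8
   vertex 4.7 1.9 0.7
  endloop
 endfacet
 facet normal 0.271 0.849 -0.454
  outer loop
   vertex 3.4 4.4 4.6
   vertex 4.7 1.9 0.7
   vertex 0.8 3.2 0.8
  endloop
 endfacet
 facet normal 0.910 -0.136 0.391
  outer loop
   vertex 3.4 4.4 4.6
   vertex 3.7 0.1 2.4
   vertex 4.7 1.9 0.7
  endloop
 endfacet
 facet normal -0.493 -0.716 -0.494
  outer loop
   vertex 1.2 1.2 3.3
   vertex 0.8 3.2 0.8
   vertex 3.7 0.1 2.4
  endloop
 endfacet
 facet normal 0.106 0.925 -0.365
  outer loop
   vertex 1.0 4.4 3.9
   vertex 3.4 4.4 4.6
   vertex 0.8 3.2 0.8
  endloop
 endfacet
 facet normal -0.992 -0.080 0.095
  outer loop
   vertex 1.0 4.4 3.9
   vertex 0.8 3.2 0.8
   vertex 1.2 1.2 3.3
  endloop
 endfacet
 facet normal 0.202 -0.435 0.878
  outer loop
   vertex 1.7 2.2 3.9
   vertex 3.7 0.1 2.4
   vertex 3.4 4.4 4.6
  endloop
 endfacet
 facet normal 0.066 -0.537 0.841
  outer loop
   vertex 1.7 2.2 3.9
   vertex 1.2 1.2 3.3
   vertex 3.7 0.1 2.4
  endloop
 endfacet
 facet normal -0.597 -0.184 0.781
  outer loop
   vertex 1.5 3.2 4.0
   vertex 1.0 4.4 3.9
   vertex 1.2 1.2 3.3
  endloop
 endfacet
 facet normal -0.570 -0.194 0.798
  outer loop
   vertex 1.5 3.2 4.0
   vertex 1.2 1.2 3.3
   vertex 1.7 2.2 3.9
  endloop
 endfacet
 facet normal -0.280 -0.037 0.959
  outer loop
   vertex 1.5 3.2 4.0
   vertex 3.4 4.4 4.6
   vertex 1.0 4.4 3.9
  endloop
 endfacet
 facet normal -0.217 -0.140 0.966
  outer loop
   vertex 1.5 3.2 4.0
   vertex 1.7 2.2 3.9
   vertex 3.4 4.4 4.6
  endloop
 endfacet
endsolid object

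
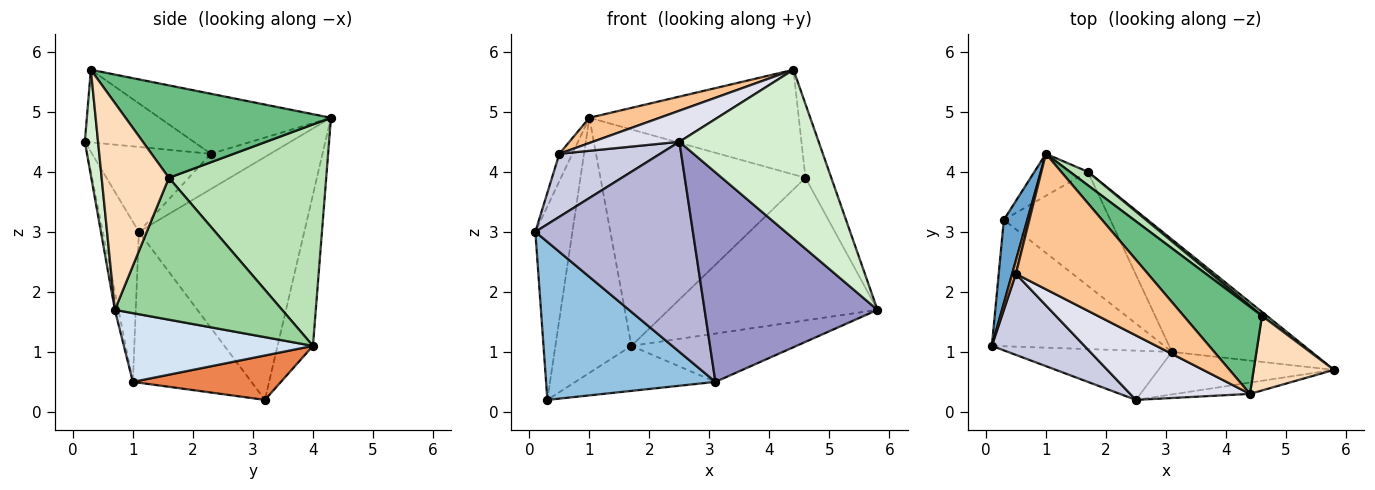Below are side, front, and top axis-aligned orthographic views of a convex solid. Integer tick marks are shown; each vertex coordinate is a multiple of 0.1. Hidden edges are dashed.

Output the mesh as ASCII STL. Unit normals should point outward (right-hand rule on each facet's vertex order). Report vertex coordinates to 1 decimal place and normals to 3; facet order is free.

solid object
 facet normal -0.972 0.218 0.094
  outer loop
   vertex 0.3 3.2 0.2
   vertex 0.1 1.1 3.0
   vertex 1.0 4.3 4.9
  endloop
 endfacet
 facet normal -0.480 -0.685 -0.548
  outer loop
   vertex 3.1 1.0 0.5
   vertex 0.1 1.1 3.0
   vertex 0.3 3.2 0.2
  endloop
 endfacet
 facet normal -0.417 0.897 -0.148
  outer loop
   vertex 1.7 4.0 1.1
   vertex 0.3 3.2 0.2
   vertex 1.0 4.3 4.9
  endloop
 endfacet
 facet normal 0.412 0.360 -0.837
  outer loop
   vertex 1.7 4.0 1.1
   vertex 5.8 0.7 1.7
   vertex 3.1 1.0 0.5
  endloop
 endfacet
 facet normal 0.362 0.342 -0.867
  outer loop
   vertex 1.7 4.0 1.1
   vertex 3.1 1.0 0.5
   vertex 0.3 3.2 0.2
  endloop
 endfacet
 facet normal -0.972 0.212 0.103
  outer loop
   vertex 0.5 2.3 4.3
   vertex 1.0 4.3 4.9
   vertex 0.1 1.1 3.0
  endloop
 endfacet
 facet normal -0.408 -0.167 0.898
  outer loop
   vertex 0.5 2.3 4.3
   vertex 4.4 0.3 5.7
   vertex 1.0 4.3 4.9
  endloop
 endfacet
 facet normal 0.878 0.337 0.341
  outer loop
   vertex 4.6 1.6 3.9
   vertex 4.4 0.3 5.7
   vertex 5.8 0.7 1.7
  endloop
 endfacet
 facet normal 0.602 0.614 0.510
  outer loop
   vertex 4.6 1.6 3.9
   vertex 1.0 4.3 4.9
   vertex 4.4 0.3 5.7
  endloop
 endfacet
 facet normal 0.625 0.780 0.022
  outer loop
   vertex 4.6 1.6 3.9
   vertex 5.8 0.7 1.7
   vertex 1.7 4.0 1.1
  endloop
 endfacet
 facet normal 0.608 0.792 0.049
  outer loop
   vertex 4.6 1.6 3.9
   vertex 1.7 4.0 1.1
   vertex 1.0 4.3 4.9
  endloop
 endfacet
 facet normal 0.094 -0.993 -0.066
  outer loop
   vertex 2.5 0.2 4.5
   vertex 5.8 0.7 1.7
   vertex 4.4 0.3 5.7
  endloop
 endfacet
 facet normal -0.020 -0.980 -0.199
  outer loop
   vertex 2.5 0.2 4.5
   vertex 3.1 1.0 0.5
   vertex 5.8 0.7 1.7
  endloop
 endfacet
 facet normal -0.217 -0.950 -0.223
  outer loop
   vertex 2.5 0.2 4.5
   vertex 0.1 1.1 3.0
   vertex 3.1 1.0 0.5
  endloop
 endfacet
 facet normal -0.586 -0.497 0.640
  outer loop
   vertex 2.5 0.2 4.5
   vertex 0.5 2.3 4.3
   vertex 0.1 1.1 3.0
  endloop
 endfacet
 facet normal -0.479 -0.381 0.791
  outer loop
   vertex 2.5 0.2 4.5
   vertex 4.4 0.3 5.7
   vertex 0.5 2.3 4.3
  endloop
 endfacet
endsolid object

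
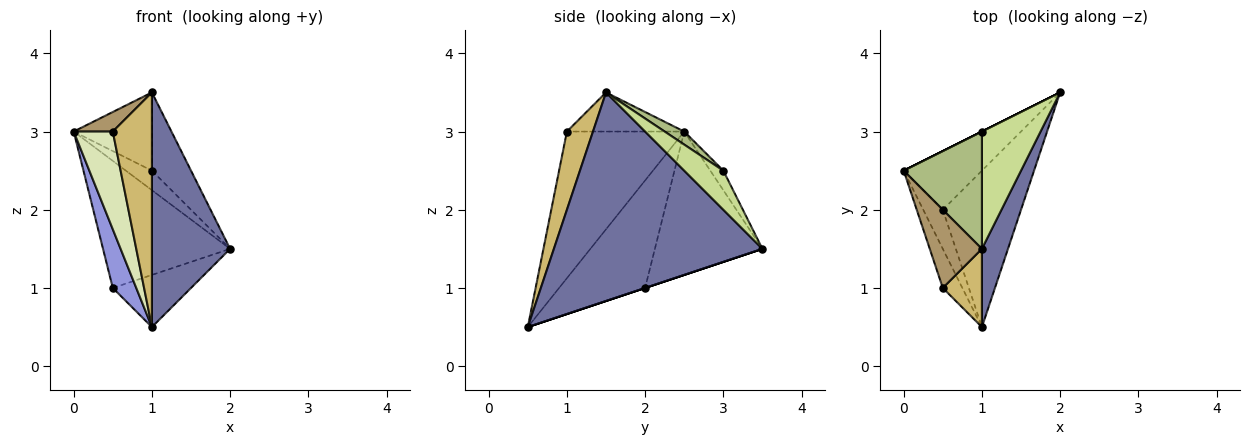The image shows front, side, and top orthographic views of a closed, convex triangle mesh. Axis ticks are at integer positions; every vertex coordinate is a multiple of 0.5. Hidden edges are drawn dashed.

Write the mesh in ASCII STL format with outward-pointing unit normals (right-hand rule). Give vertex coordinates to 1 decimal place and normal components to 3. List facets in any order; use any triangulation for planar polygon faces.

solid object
 facet normal 0.930 -0.349 0.116
  outer loop
   vertex 1.0 1.5 3.5
   vertex 1.0 0.5 0.5
   vertex 2.0 3.5 1.5
  endloop
 endfacet
 facet normal -0.609 0.720 -0.332
  outer loop
   vertex 0.5 2.0 1.0
   vertex 0.0 2.5 3.0
   vertex 2.0 3.5 1.5
  endloop
 endfacet
 facet normal -0.950 -0.259 -0.173
  outer loop
   vertex 0.5 2.0 1.0
   vertex 1.0 0.5 0.5
   vertex 0.0 2.5 3.0
  endloop
 endfacet
 facet normal 0.000 0.316 -0.949
  outer loop
   vertex 0.5 2.0 1.0
   vertex 2.0 3.5 1.5
   vertex 1.0 0.5 0.5
  endloop
 endfacet
 facet normal -0.447 0.894 0.000
  outer loop
   vertex 1.0 3.0 2.5
   vertex 2.0 3.5 1.5
   vertex 0.0 2.5 3.0
  endloop
 endfacet
 facet normal 0.137 0.549 0.824
  outer loop
   vertex 1.0 3.0 2.5
   vertex 0.0 2.5 3.0
   vertex 1.0 1.5 3.5
  endloop
 endfacet
 facet normal 0.485 0.485 0.728
  outer loop
   vertex 1.0 3.0 2.5
   vertex 1.0 1.5 3.5
   vertex 2.0 3.5 1.5
  endloop
 endfacet
 facet normal -0.941 -0.314 -0.125
  outer loop
   vertex 0.5 1.0 3.0
   vertex 0.0 2.5 3.0
   vertex 1.0 0.5 0.5
  endloop
 endfacet
 facet normal -0.588 -0.196 0.784
  outer loop
   vertex 0.5 1.0 3.0
   vertex 1.0 1.5 3.5
   vertex 0.0 2.5 3.0
  endloop
 endfacet
 facet normal 0.535 -0.802 0.267
  outer loop
   vertex 0.5 1.0 3.0
   vertex 1.0 0.5 0.5
   vertex 1.0 1.5 3.5
  endloop
 endfacet
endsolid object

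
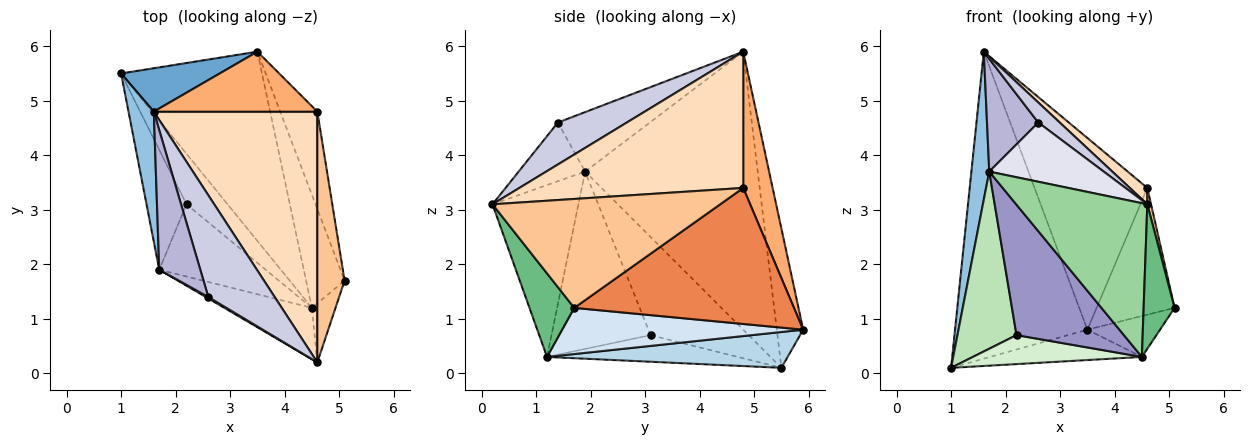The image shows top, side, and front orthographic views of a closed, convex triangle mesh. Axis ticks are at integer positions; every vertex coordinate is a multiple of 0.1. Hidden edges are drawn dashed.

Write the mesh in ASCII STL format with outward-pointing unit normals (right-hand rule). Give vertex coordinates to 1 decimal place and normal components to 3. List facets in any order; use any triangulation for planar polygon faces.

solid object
 facet normal -0.194 0.971 0.137
  outer loop
   vertex 1.6 4.8 5.9
   vertex 3.5 5.9 0.8
   vertex 1.0 5.5 0.1
  endloop
 endfacet
 facet normal -0.991 -0.103 0.090
  outer loop
   vertex 1.7 1.9 3.7
   vertex 1.6 4.8 5.9
   vertex 1.0 5.5 0.1
  endloop
 endfacet
 facet normal 0.244 0.154 -0.958
  outer loop
   vertex 4.5 1.2 0.3
   vertex 1.0 5.5 0.1
   vertex 3.5 5.9 0.8
  endloop
 endfacet
 facet normal 0.748 0.226 -0.624
  outer loop
   vertex 4.5 1.2 0.3
   vertex 3.5 5.9 0.8
   vertex 5.1 1.7 1.2
  endloop
 endfacet
 facet normal 0.913 0.324 -0.249
  outer loop
   vertex 4.6 4.8 3.4
   vertex 5.1 1.7 1.2
   vertex 3.5 5.9 0.8
  endloop
 endfacet
 facet normal 0.241 0.926 0.290
  outer loop
   vertex 4.6 4.8 3.4
   vertex 3.5 5.9 0.8
   vertex 1.6 4.8 5.9
  endloop
 endfacet
 facet normal 0.970 -0.016 0.243
  outer loop
   vertex 4.6 0.2 3.1
   vertex 5.1 1.7 1.2
   vertex 4.6 4.8 3.4
  endloop
 endfacet
 facet normal 0.639 -0.050 0.767
  outer loop
   vertex 4.6 0.2 3.1
   vertex 4.6 4.8 3.4
   vertex 1.6 4.8 5.9
  endloop
 endfacet
 facet normal 0.801 -0.554 -0.226
  outer loop
   vertex 4.6 0.2 3.1
   vertex 4.5 1.2 0.3
   vertex 5.1 1.7 1.2
  endloop
 endfacet
 facet normal -0.528 -0.806 -0.269
  outer loop
   vertex 4.6 0.2 3.1
   vertex 1.7 1.9 3.7
   vertex 4.5 1.2 0.3
  endloop
 endfacet
 facet normal -0.809 -0.487 -0.330
  outer loop
   vertex 2.2 3.1 0.7
   vertex 1.7 1.9 3.7
   vertex 1.0 5.5 0.1
  endloop
 endfacet
 facet normal -0.490 -0.434 -0.756
  outer loop
   vertex 2.2 3.1 0.7
   vertex 1.0 5.5 0.1
   vertex 4.5 1.2 0.3
  endloop
 endfacet
 facet normal -0.628 -0.681 -0.377
  outer loop
   vertex 2.2 3.1 0.7
   vertex 4.5 1.2 0.3
   vertex 1.7 1.9 3.7
  endloop
 endfacet
 facet normal -0.748 -0.417 0.516
  outer loop
   vertex 2.6 1.4 4.6
   vertex 1.6 4.8 5.9
   vertex 1.7 1.9 3.7
  endloop
 endfacet
 facet normal 0.527 -0.164 0.834
  outer loop
   vertex 2.6 1.4 4.6
   vertex 4.6 0.2 3.1
   vertex 1.6 4.8 5.9
  endloop
 endfacet
 facet normal -0.502 -0.864 0.022
  outer loop
   vertex 2.6 1.4 4.6
   vertex 1.7 1.9 3.7
   vertex 4.6 0.2 3.1
  endloop
 endfacet
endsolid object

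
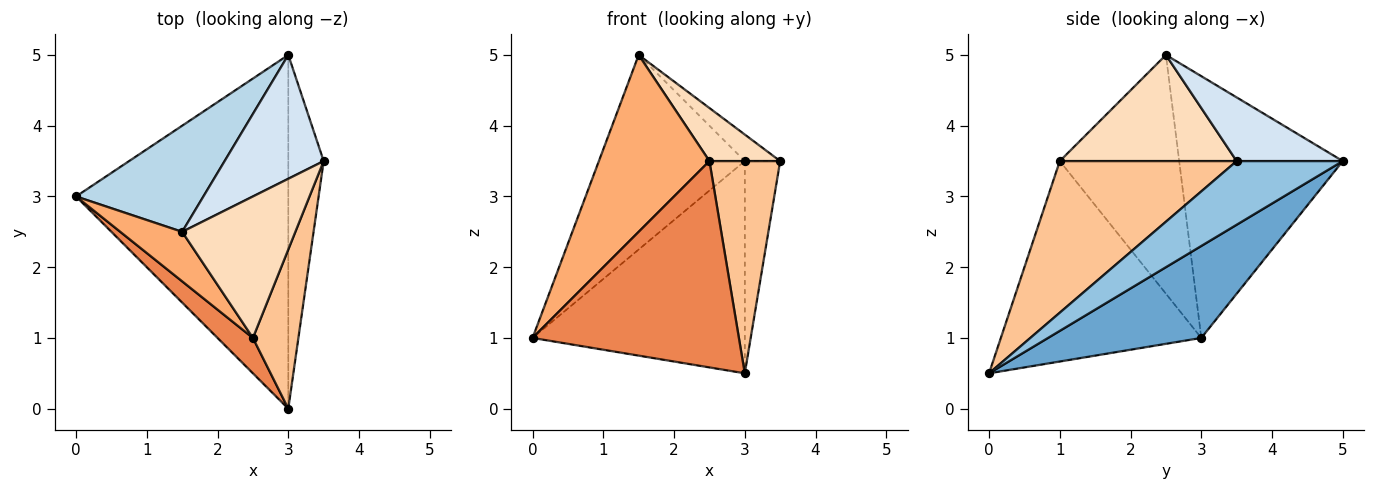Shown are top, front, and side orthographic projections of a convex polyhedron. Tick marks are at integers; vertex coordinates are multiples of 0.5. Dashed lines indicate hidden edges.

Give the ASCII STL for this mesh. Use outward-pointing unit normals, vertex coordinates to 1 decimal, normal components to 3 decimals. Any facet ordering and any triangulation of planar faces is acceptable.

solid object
 facet normal 0.348 0.482 -0.804
  outer loop
   vertex 3.0 5.0 3.5
   vertex 3.0 0.0 0.5
   vertex 0.0 3.0 1.0
  endloop
 endfacet
 facet normal 0.839 0.280 -0.466
  outer loop
   vertex 3.0 5.0 3.5
   vertex 3.5 3.5 3.5
   vertex 3.0 0.0 0.5
  endloop
 endfacet
 facet normal -0.701 0.626 0.341
  outer loop
   vertex 3.0 5.0 3.5
   vertex 0.0 3.0 1.0
   vertex 1.5 2.5 5.0
  endloop
 endfacet
 facet normal 0.532 0.177 0.828
  outer loop
   vertex 3.0 5.0 3.5
   vertex 1.5 2.5 5.0
   vertex 3.5 3.5 3.5
  endloop
 endfacet
 facet normal -0.692 -0.712 0.122
  outer loop
   vertex 2.5 1.0 3.5
   vertex 0.0 3.0 1.0
   vertex 3.0 0.0 0.5
  endloop
 endfacet
 facet normal -0.721 -0.667 0.187
  outer loop
   vertex 2.5 1.0 3.5
   vertex 1.5 2.5 5.0
   vertex 0.0 3.0 1.0
  endloop
 endfacet
 facet normal 0.894 -0.358 0.268
  outer loop
   vertex 2.5 1.0 3.5
   vertex 3.0 0.0 0.5
   vertex 3.5 3.5 3.5
  endloop
 endfacet
 facet normal 0.660 -0.264 0.704
  outer loop
   vertex 2.5 1.0 3.5
   vertex 3.5 3.5 3.5
   vertex 1.5 2.5 5.0
  endloop
 endfacet
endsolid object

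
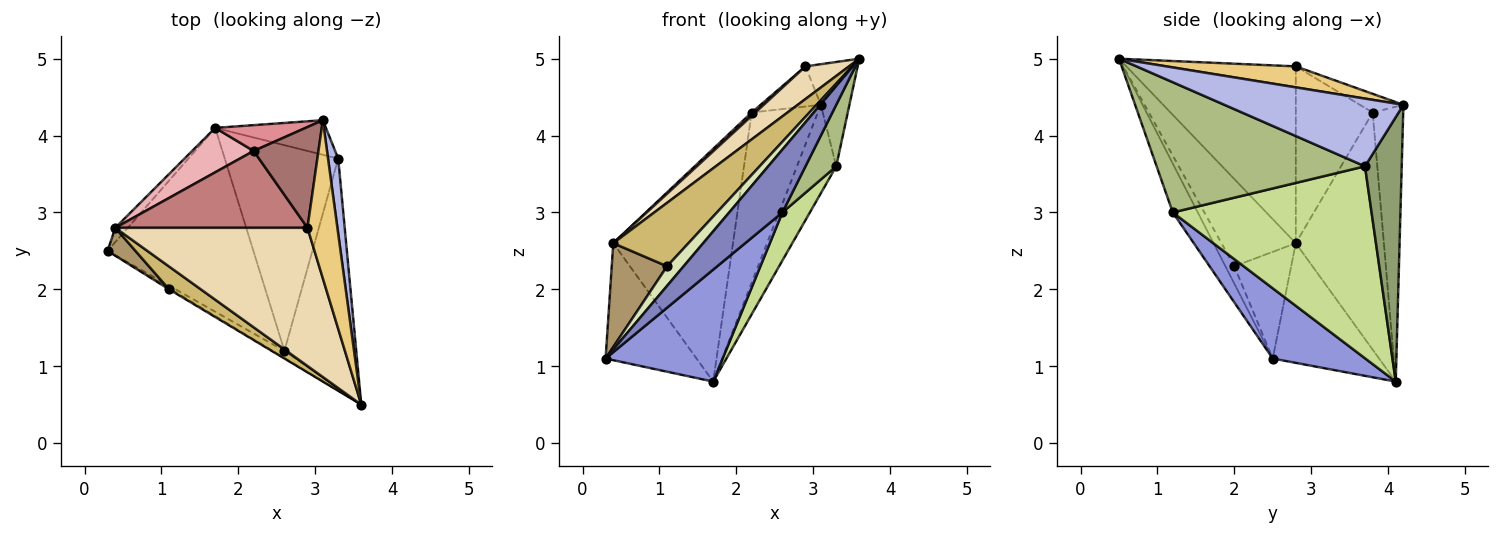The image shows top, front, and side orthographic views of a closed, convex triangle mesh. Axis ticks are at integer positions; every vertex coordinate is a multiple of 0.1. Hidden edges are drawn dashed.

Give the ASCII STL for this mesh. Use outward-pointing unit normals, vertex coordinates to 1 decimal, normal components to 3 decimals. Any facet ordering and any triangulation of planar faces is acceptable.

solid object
 facet normal -0.758 0.648 -0.079
  outer loop
   vertex 0.4 2.8 2.6
   vertex 1.7 4.1 0.8
   vertex 0.3 2.5 1.1
  endloop
 endfacet
 facet normal -0.423 -0.900 -0.103
  outer loop
   vertex 2.6 1.2 3.0
   vertex 3.6 0.5 5.0
   vertex 0.3 2.5 1.1
  endloop
 endfacet
 facet normal 0.381 -0.481 -0.790
  outer loop
   vertex 2.6 1.2 3.0
   vertex 0.3 2.5 1.1
   vertex 1.7 4.1 0.8
  endloop
 endfacet
 facet normal 0.977 0.156 0.147
  outer loop
   vertex 3.3 3.7 3.6
   vertex 3.1 4.2 4.4
   vertex 3.6 0.5 5.0
  endloop
 endfacet
 facet normal 0.657 0.702 -0.275
  outer loop
   vertex 3.3 3.7 3.6
   vertex 1.7 4.1 0.8
   vertex 3.1 4.2 4.4
  endloop
 endfacet
 facet normal 0.868 -0.128 -0.479
  outer loop
   vertex 3.3 3.7 3.6
   vertex 3.6 0.5 5.0
   vertex 2.6 1.2 3.0
  endloop
 endfacet
 facet normal 0.855 -0.118 -0.505
  outer loop
   vertex 3.3 3.7 3.6
   vertex 2.6 1.2 3.0
   vertex 1.7 4.1 0.8
  endloop
 endfacet
 facet normal -0.472 -0.880 -0.052
  outer loop
   vertex 1.1 2.0 2.3
   vertex 0.3 2.5 1.1
   vertex 3.6 0.5 5.0
  endloop
 endfacet
 facet normal -0.704 -0.685 0.184
  outer loop
   vertex 1.1 2.0 2.3
   vertex 0.4 2.8 2.6
   vertex 0.3 2.5 1.1
  endloop
 endfacet
 facet normal -0.681 -0.689 0.248
  outer loop
   vertex 1.1 2.0 2.3
   vertex 3.6 0.5 5.0
   vertex 0.4 2.8 2.6
  endloop
 endfacet
 facet normal 0.562 0.206 0.801
  outer loop
   vertex 2.9 2.8 4.9
   vertex 3.6 0.5 5.0
   vertex 3.1 4.2 4.4
  endloop
 endfacet
 facet normal -0.667 -0.171 0.725
  outer loop
   vertex 2.9 2.8 4.9
   vertex 0.4 2.8 2.6
   vertex 3.6 0.5 5.0
  endloop
 endfacet
 facet normal -0.259 0.357 0.897
  outer loop
   vertex 2.2 3.8 4.3
   vertex 2.9 2.8 4.9
   vertex 3.1 4.2 4.4
  endloop
 endfacet
 facet normal -0.677 -0.032 0.736
  outer loop
   vertex 2.2 3.8 4.3
   vertex 0.4 2.8 2.6
   vertex 2.9 2.8 4.9
  endloop
 endfacet
 facet normal -0.415 0.900 0.136
  outer loop
   vertex 2.2 3.8 4.3
   vertex 3.1 4.2 4.4
   vertex 1.7 4.1 0.8
  endloop
 endfacet
 facet normal -0.586 0.796 0.152
  outer loop
   vertex 2.2 3.8 4.3
   vertex 1.7 4.1 0.8
   vertex 0.4 2.8 2.6
  endloop
 endfacet
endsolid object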